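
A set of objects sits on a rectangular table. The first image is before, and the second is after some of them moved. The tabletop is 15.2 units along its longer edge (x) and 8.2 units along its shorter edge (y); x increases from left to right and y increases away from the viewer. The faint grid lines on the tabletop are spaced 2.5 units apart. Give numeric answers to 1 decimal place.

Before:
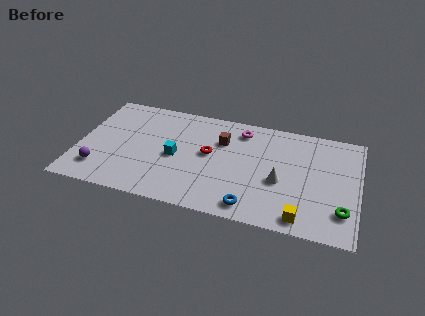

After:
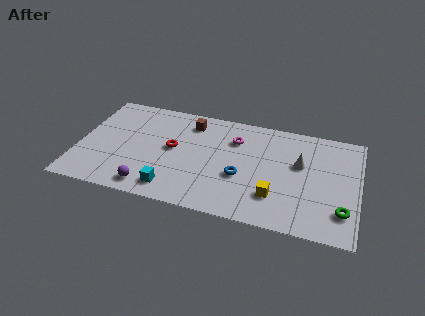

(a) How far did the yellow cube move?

1.9

The yellow cube was near (12.3, 1.0) before and (10.8, 2.2) after, so it travelled √(1.5² + 1.2²) ≈ 1.9 units.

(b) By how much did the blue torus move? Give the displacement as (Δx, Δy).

(-0.7, 2.1)

The blue torus was at about (9.6, 1.1) and moved to about (8.9, 3.2).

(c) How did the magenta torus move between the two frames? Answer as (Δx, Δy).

(-0.3, -0.8)

From the two frames, the magenta torus sits at roughly (8.7, 6.8) before and (8.4, 6.0) after.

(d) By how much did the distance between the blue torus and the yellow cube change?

-0.6

The distance was about 2.7 in the first image and 2.1 in the second, so they moved 0.6 units closer together.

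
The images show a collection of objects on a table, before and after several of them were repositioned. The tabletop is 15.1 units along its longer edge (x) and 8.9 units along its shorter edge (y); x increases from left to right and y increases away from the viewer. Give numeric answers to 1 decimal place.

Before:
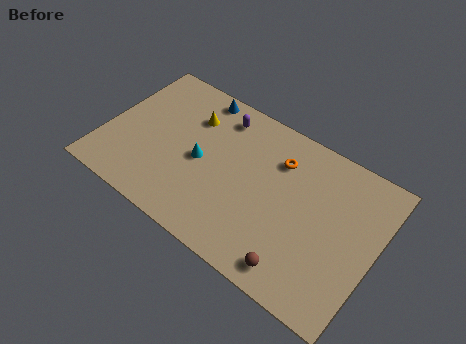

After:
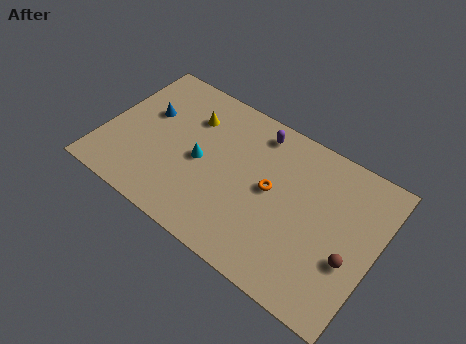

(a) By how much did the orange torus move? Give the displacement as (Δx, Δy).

(-0.1, -1.9)

The orange torus was at about (9.4, 6.6) and moved to about (9.3, 4.7).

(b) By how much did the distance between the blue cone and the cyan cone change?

-0.4

They were about 3.9 units apart before and 3.5 after — 0.4 units closer together.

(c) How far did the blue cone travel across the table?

3.5

The blue cone moved from about (4.5, 8.0) to (2.1, 5.5), a distance of √(2.4² + 2.5²) ≈ 3.5.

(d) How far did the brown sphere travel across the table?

3.3

The brown sphere was near (11.4, 1.2) before and (13.9, 3.3) after, so it travelled √(2.5² + 2.1²) ≈ 3.3 units.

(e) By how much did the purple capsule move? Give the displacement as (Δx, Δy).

(2.1, 0.2)

From the two frames, the purple capsule sits at roughly (5.9, 7.4) before and (8.0, 7.6) after.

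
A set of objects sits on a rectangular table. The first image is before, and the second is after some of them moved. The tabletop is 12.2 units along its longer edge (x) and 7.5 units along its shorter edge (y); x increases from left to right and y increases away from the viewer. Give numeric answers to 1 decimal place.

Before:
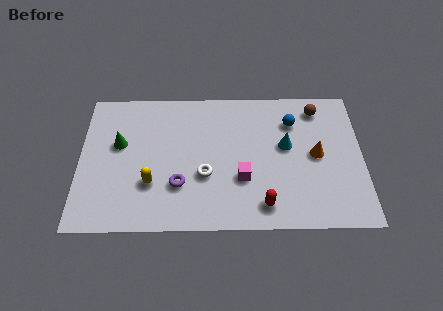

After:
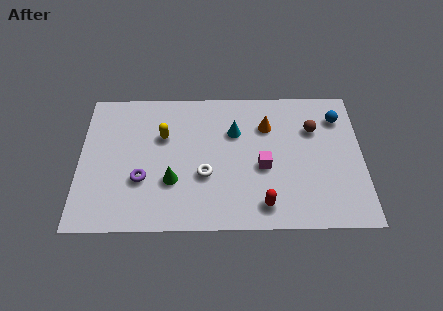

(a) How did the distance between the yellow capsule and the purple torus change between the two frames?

+1.3

The distance was about 1.2 in the first image and 2.5 in the second, so they moved 1.3 units further apart.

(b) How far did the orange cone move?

2.6

The orange cone was near (10.2, 3.8) before and (8.1, 5.4) after, so it travelled √(2.1² + 1.6²) ≈ 2.6 units.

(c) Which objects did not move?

the red capsule and the white torus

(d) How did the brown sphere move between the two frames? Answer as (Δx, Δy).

(-0.2, -1.1)

The brown sphere was at about (10.3, 6.3) and moved to about (10.1, 5.2).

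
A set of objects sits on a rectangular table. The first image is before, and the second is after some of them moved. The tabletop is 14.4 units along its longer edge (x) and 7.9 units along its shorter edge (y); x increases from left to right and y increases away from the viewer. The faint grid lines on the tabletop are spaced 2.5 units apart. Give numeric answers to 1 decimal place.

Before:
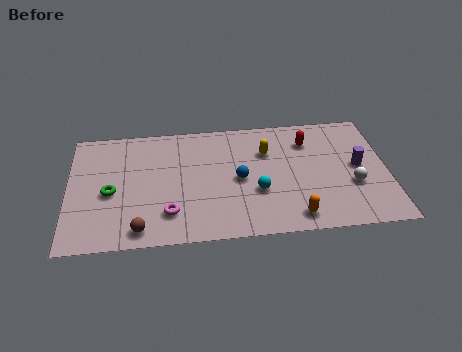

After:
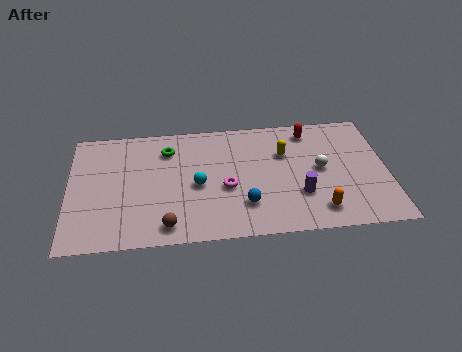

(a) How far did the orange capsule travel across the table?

1.1

The orange capsule was near (10.1, 1.1) before and (11.2, 1.4) after, so it travelled √(1.1² + 0.3²) ≈ 1.1 units.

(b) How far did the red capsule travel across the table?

0.7

From (10.9, 6.0) to (11.0, 6.7), the red capsule covered √(0.1² + 0.7²) ≈ 0.7 units.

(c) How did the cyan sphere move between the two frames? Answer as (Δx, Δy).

(-2.7, 0.7)

The cyan sphere started near (8.5, 2.9) and ended near (5.8, 3.6).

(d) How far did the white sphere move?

1.8

From (12.8, 2.9) to (11.4, 4.1), the white sphere covered √(1.4² + 1.2²) ≈ 1.8 units.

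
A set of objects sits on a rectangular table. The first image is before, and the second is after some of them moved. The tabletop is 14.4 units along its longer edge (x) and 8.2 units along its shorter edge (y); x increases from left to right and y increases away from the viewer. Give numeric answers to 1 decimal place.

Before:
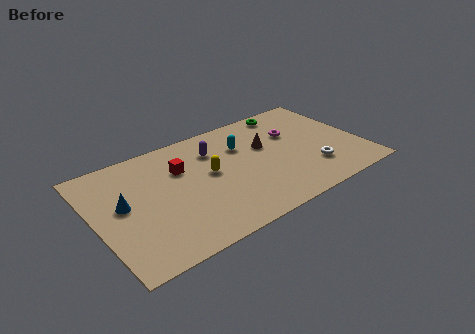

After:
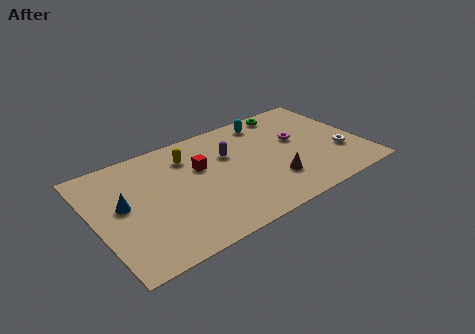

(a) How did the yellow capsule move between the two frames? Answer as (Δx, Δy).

(-0.9, 1.8)

From the two frames, the yellow capsule sits at roughly (6.2, 4.5) before and (5.3, 6.3) after.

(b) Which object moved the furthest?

the brown cone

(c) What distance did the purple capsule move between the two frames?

1.0

From (6.7, 6.1) to (7.4, 5.4), the purple capsule covered √(0.7² + 0.7²) ≈ 1.0 units.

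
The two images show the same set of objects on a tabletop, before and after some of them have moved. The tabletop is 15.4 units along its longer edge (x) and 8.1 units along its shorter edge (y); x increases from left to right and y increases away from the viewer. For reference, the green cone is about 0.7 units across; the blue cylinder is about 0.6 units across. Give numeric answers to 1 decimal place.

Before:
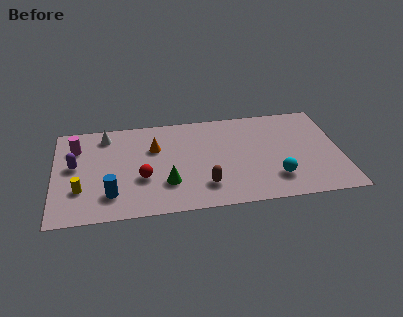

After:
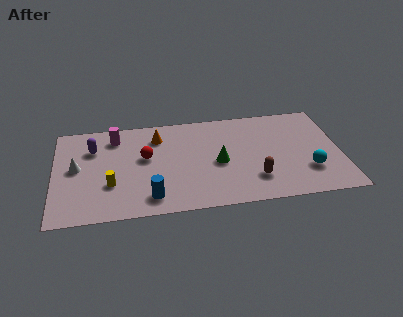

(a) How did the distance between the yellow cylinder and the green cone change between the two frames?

+1.3

The distance was about 4.6 in the first image and 5.9 in the second, so they moved 1.3 units further apart.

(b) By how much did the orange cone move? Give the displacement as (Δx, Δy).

(0.2, 0.9)

The orange cone was at about (5.4, 5.4) and moved to about (5.6, 6.3).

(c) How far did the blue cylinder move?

2.2

The blue cylinder was near (3.0, 1.9) before and (5.1, 1.4) after, so it travelled √(2.1² + 0.5²) ≈ 2.2 units.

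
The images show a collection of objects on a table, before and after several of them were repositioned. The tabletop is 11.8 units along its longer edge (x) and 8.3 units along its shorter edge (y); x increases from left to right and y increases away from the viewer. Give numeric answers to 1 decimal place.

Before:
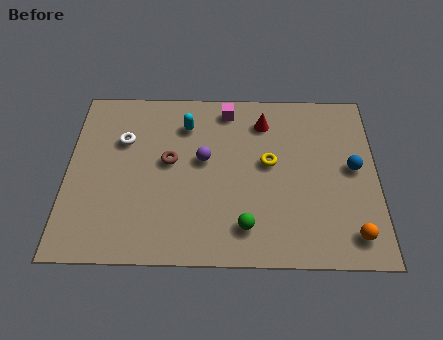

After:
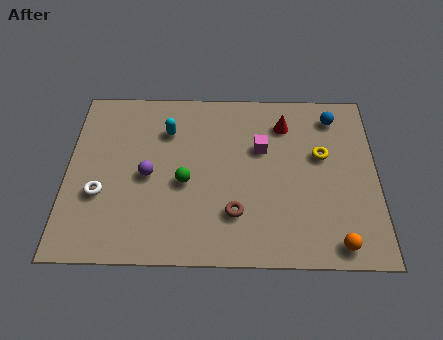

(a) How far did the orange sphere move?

0.7

The orange sphere was near (10.8, 1.3) before and (10.2, 0.9) after, so it travelled √(0.6² + 0.4²) ≈ 0.7 units.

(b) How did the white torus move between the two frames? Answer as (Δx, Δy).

(-0.8, -2.6)

From the two frames, the white torus sits at roughly (2.1, 5.6) before and (1.3, 3.0) after.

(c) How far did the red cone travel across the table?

0.8

The red cone moved from about (7.5, 6.6) to (8.3, 6.5), a distance of √(0.8² + 0.1²) ≈ 0.8.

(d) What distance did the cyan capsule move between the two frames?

0.8

The cyan capsule moved from about (4.5, 6.4) to (3.8, 6.1), a distance of √(0.7² + 0.3²) ≈ 0.8.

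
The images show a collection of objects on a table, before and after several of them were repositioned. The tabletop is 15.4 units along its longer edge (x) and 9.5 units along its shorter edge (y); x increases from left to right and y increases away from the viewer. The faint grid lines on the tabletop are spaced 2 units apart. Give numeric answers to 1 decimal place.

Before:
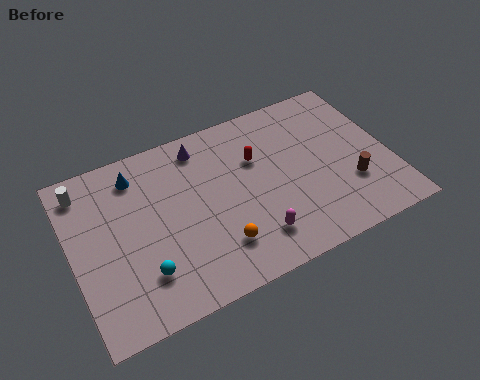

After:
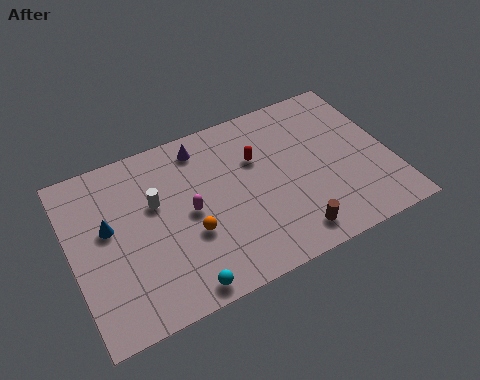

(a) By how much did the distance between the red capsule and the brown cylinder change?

-0.3

The distance was about 5.3 in the first image and 5.0 in the second, so they moved 0.3 units closer together.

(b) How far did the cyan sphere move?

2.2

From (3.1, 2.4) to (4.7, 0.9), the cyan sphere covered √(1.6² + 1.5²) ≈ 2.2 units.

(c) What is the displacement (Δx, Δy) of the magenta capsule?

(-2.8, 2.7)

From the two frames, the magenta capsule sits at roughly (8.4, 2.0) before and (5.6, 4.7) after.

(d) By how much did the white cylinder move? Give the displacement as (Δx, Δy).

(3.2, -2.1)

From the two frames, the white cylinder sits at roughly (0.9, 8.0) before and (4.1, 5.9) after.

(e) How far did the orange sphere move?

1.7

The orange sphere moved from about (6.7, 2.3) to (5.5, 3.5), a distance of √(1.2² + 1.2²) ≈ 1.7.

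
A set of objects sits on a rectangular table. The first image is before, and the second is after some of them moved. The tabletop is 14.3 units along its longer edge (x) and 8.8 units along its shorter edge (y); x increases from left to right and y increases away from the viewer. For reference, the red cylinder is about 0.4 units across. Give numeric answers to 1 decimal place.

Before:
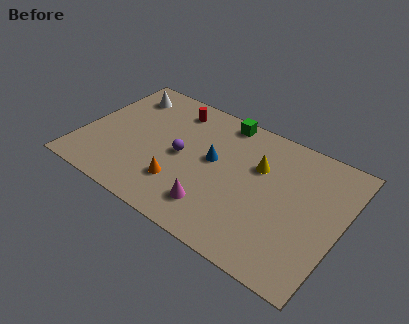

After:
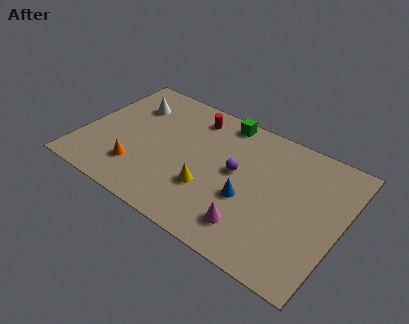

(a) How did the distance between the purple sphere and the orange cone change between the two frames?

+3.8

They were about 1.9 units apart before and 5.7 after — 3.8 units further apart.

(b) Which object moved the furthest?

the yellow cone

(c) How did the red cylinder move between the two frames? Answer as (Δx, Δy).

(1.1, 0.0)

The red cylinder started near (4.5, 7.3) and ended near (5.6, 7.3).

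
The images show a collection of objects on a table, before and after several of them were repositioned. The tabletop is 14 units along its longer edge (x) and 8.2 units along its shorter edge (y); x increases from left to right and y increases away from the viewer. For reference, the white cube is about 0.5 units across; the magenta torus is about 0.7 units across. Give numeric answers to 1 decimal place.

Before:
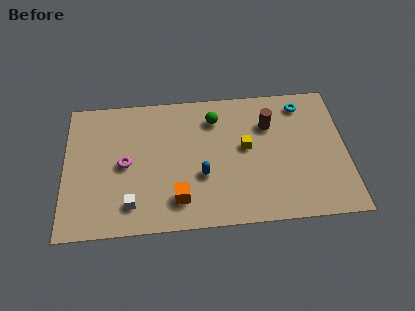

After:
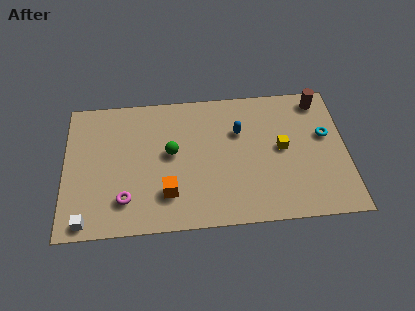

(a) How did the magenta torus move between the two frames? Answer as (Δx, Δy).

(0.0, -2.1)

From the two frames, the magenta torus sits at roughly (3.0, 4.0) before and (3.0, 1.9) after.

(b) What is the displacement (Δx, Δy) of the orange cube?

(-0.5, 0.4)

The orange cube started near (5.6, 1.7) and ended near (5.1, 2.1).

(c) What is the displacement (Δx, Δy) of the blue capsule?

(1.9, 2.5)

The blue capsule started near (6.8, 3.0) and ended near (8.7, 5.5).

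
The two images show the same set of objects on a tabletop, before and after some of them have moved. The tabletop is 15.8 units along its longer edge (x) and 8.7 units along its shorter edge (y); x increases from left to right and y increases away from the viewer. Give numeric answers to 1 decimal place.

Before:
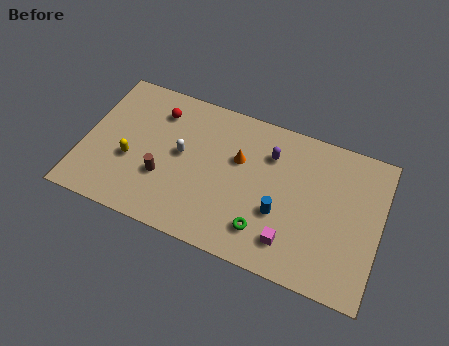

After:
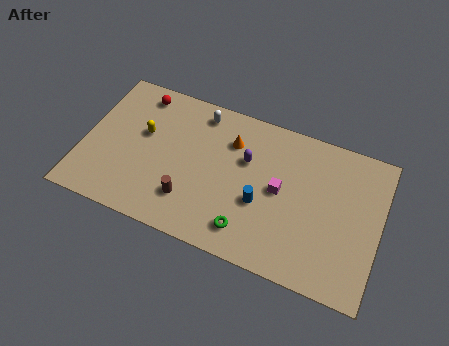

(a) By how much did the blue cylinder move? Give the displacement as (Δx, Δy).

(-1.0, 0.2)

The blue cylinder was at about (10.6, 3.2) and moved to about (9.6, 3.4).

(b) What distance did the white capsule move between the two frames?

2.9

From (5.2, 4.7) to (5.9, 7.5), the white capsule covered √(0.7² + 2.8²) ≈ 2.9 units.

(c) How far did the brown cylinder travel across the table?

1.7

The brown cylinder moved from about (4.4, 3.0) to (5.9, 2.2), a distance of √(1.5² + 0.8²) ≈ 1.7.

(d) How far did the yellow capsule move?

1.9

The yellow capsule moved from about (2.6, 3.4) to (3.1, 5.2), a distance of √(0.5² + 1.8²) ≈ 1.9.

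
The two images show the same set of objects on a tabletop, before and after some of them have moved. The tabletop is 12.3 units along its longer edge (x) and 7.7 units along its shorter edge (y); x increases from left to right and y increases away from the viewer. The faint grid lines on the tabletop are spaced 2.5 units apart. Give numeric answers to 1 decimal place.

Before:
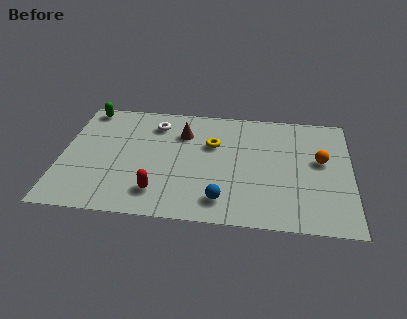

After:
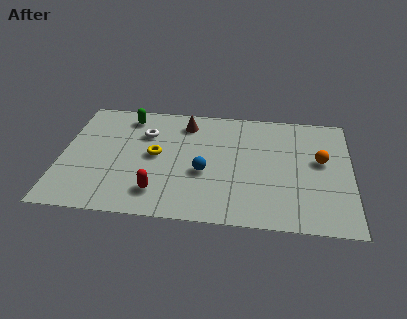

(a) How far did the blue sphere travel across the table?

1.9

The blue sphere moved from about (6.9, 1.4) to (6.1, 3.1), a distance of √(0.8² + 1.7²) ≈ 1.9.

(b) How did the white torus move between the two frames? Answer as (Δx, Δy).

(-0.4, -0.7)

The white torus started near (3.9, 6.1) and ended near (3.5, 5.4).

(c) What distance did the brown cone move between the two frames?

0.7

The brown cone moved from about (5.1, 5.6) to (5.2, 6.3), a distance of √(0.1² + 0.7²) ≈ 0.7.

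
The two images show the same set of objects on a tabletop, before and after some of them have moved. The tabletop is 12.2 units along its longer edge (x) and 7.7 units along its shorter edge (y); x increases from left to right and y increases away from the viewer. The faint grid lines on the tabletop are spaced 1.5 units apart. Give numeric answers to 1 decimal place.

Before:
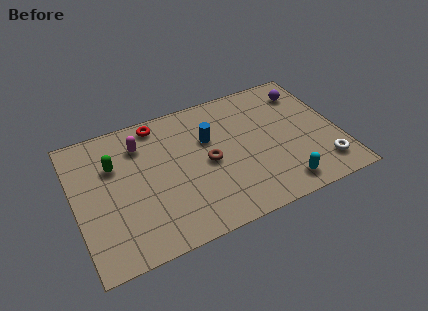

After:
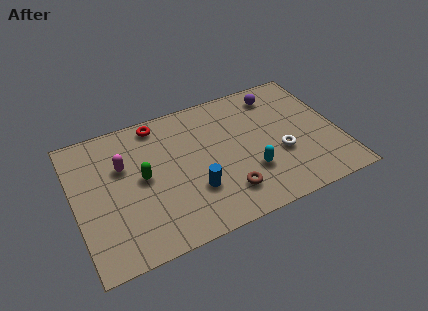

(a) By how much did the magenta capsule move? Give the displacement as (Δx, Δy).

(-0.9, -0.9)

From the two frames, the magenta capsule sits at roughly (3.2, 5.9) before and (2.3, 5.0) after.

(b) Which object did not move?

the red torus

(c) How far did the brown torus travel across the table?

2.1

From (6.1, 3.7) to (6.7, 1.7), the brown torus covered √(0.6² + 2.0²) ≈ 2.1 units.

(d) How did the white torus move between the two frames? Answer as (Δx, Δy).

(-1.8, 1.4)

The white torus started near (11.2, 1.5) and ended near (9.4, 2.9).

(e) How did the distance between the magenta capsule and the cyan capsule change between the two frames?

-1.5

Before: roughly 7.7 units apart; after: 6.2. That's 1.5 units closer together.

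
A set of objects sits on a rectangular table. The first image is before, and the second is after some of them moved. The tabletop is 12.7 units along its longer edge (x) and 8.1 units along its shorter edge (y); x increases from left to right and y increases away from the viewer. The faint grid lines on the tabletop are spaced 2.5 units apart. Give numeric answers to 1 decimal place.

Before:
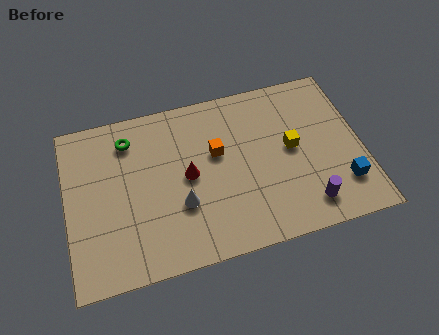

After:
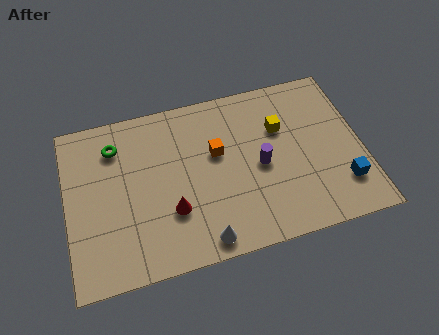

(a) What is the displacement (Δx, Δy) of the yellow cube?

(-0.4, 1.1)

From the two frames, the yellow cube sits at roughly (9.7, 4.3) before and (9.3, 5.4) after.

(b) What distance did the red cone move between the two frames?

1.7

The red cone moved from about (5.2, 4.1) to (4.4, 2.6), a distance of √(0.8² + 1.5²) ≈ 1.7.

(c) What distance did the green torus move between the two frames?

0.6

The green torus moved from about (2.8, 6.5) to (2.2, 6.3), a distance of √(0.6² + 0.2²) ≈ 0.6.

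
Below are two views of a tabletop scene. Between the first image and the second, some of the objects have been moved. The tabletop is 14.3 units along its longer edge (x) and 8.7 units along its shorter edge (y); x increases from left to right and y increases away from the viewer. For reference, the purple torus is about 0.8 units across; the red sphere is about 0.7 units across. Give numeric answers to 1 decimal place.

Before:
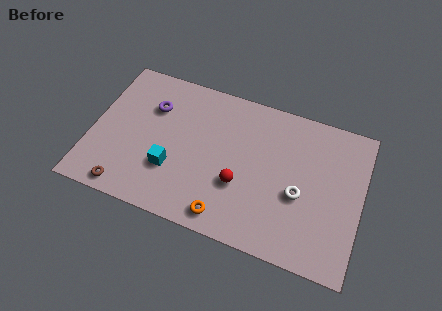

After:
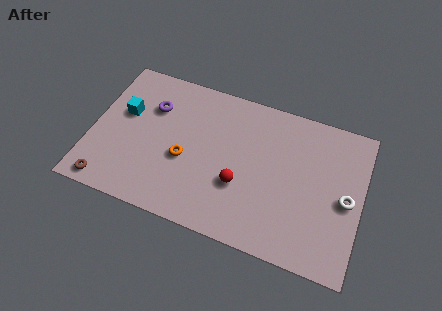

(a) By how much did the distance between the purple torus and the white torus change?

+2.2

Before: roughly 8.5 units apart; after: 10.7. That's 2.2 units further apart.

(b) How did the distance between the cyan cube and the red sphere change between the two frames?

+3.2

They were about 3.6 units apart before and 6.8 after — 3.2 units further apart.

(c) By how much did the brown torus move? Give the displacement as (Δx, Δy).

(-1.0, 0.0)

The brown torus was at about (2.2, 0.9) and moved to about (1.2, 0.9).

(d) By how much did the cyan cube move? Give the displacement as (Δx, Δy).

(-2.8, 2.5)

The cyan cube started near (4.4, 2.8) and ended near (1.6, 5.3).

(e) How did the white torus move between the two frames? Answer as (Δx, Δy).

(2.4, 0.5)

The white torus was at about (11.1, 3.6) and moved to about (13.5, 4.1).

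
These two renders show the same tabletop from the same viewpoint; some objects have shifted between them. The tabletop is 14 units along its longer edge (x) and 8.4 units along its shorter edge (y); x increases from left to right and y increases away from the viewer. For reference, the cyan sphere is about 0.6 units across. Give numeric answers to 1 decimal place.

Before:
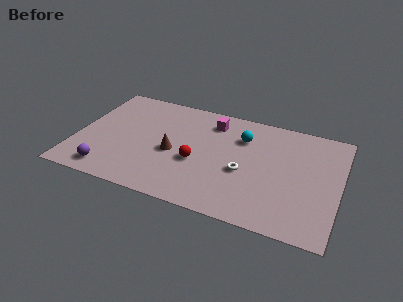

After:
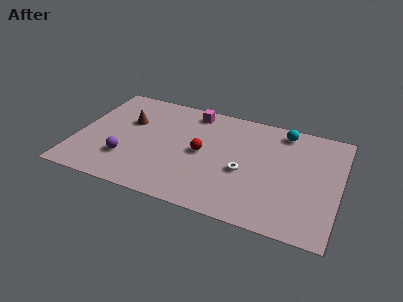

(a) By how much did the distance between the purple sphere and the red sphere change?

-0.7

They were about 5.0 units apart before and 4.3 after — 0.7 units closer together.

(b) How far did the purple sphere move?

1.4

The purple sphere was near (2.0, 1.2) before and (2.8, 2.4) after, so it travelled √(0.8² + 1.2²) ≈ 1.4 units.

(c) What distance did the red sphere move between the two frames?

0.8

The red sphere was near (6.5, 3.4) before and (6.7, 4.2) after, so it travelled √(0.2² + 0.8²) ≈ 0.8 units.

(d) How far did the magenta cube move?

1.2

The magenta cube moved from about (7.0, 6.8) to (5.9, 7.3), a distance of √(1.1² + 0.5²) ≈ 1.2.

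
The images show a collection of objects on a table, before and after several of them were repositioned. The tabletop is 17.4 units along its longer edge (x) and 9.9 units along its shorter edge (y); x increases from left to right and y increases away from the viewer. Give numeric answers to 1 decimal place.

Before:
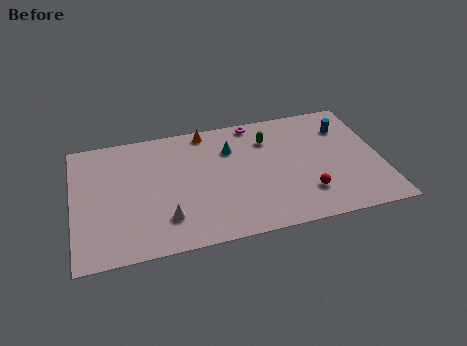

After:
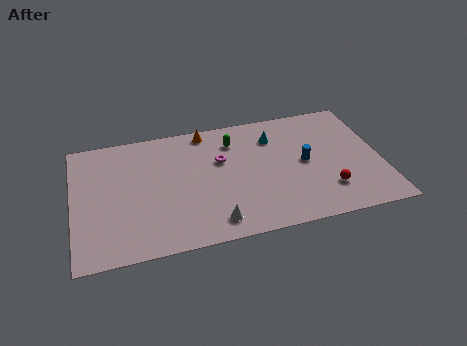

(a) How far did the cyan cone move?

2.5

The cyan cone was near (9.0, 7.1) before and (11.5, 7.5) after, so it travelled √(2.5² + 0.4²) ≈ 2.5 units.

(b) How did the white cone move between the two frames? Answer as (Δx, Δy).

(2.6, -0.9)

The white cone was at about (5.1, 2.4) and moved to about (7.7, 1.5).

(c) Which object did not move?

the orange cone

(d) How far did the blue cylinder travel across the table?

3.5

The blue cylinder moved from about (15.6, 7.4) to (13.1, 5.0), a distance of √(2.5² + 2.4²) ≈ 3.5.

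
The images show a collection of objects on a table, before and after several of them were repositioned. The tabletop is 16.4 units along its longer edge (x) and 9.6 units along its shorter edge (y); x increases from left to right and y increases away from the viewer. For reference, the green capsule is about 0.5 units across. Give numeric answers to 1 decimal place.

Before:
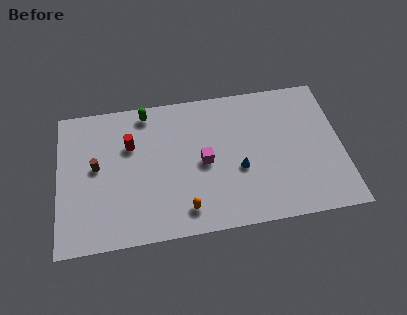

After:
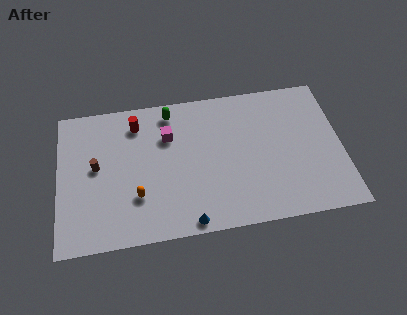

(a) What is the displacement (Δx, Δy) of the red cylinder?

(0.4, 1.4)

From the two frames, the red cylinder sits at roughly (4.2, 6.4) before and (4.6, 7.8) after.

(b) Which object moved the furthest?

the blue cone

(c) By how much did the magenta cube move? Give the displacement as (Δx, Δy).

(-2.0, 2.1)

The magenta cube started near (8.4, 4.6) and ended near (6.4, 6.7).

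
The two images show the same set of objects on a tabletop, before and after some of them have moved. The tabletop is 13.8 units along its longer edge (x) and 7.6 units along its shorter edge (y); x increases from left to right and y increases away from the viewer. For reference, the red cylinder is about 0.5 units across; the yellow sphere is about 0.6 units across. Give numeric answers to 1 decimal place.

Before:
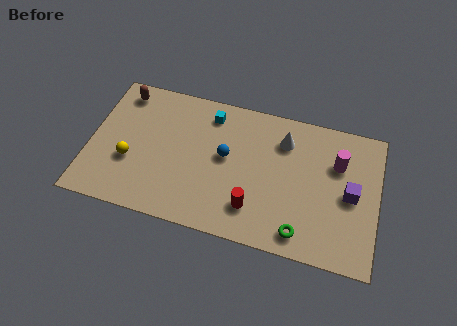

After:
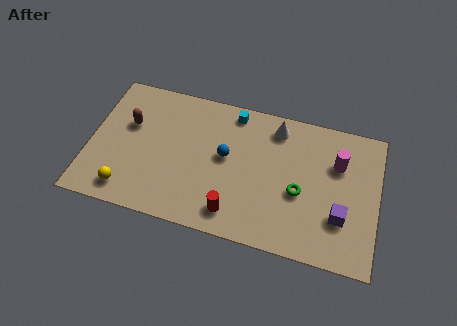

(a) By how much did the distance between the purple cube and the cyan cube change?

-0.5

The distance was about 7.4 in the first image and 6.9 in the second, so they moved 0.5 units closer together.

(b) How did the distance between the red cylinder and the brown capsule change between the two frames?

-1.8

They were about 8.2 units apart before and 6.4 after — 1.8 units closer together.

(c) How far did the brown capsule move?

1.8

From (1.3, 6.5) to (1.8, 4.8), the brown capsule covered √(0.5² + 1.7²) ≈ 1.8 units.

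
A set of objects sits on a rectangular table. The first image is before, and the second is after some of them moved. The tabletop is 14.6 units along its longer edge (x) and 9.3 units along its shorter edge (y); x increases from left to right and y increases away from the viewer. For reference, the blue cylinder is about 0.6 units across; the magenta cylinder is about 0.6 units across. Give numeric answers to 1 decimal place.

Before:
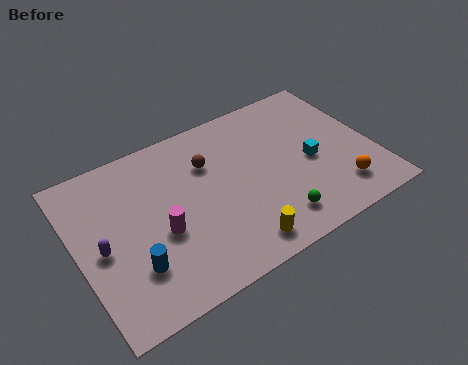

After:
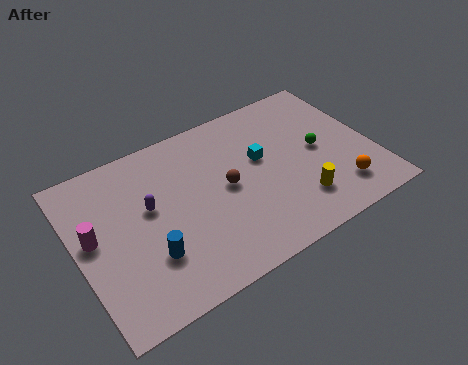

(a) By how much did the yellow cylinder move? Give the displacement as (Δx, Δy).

(3.2, 0.9)

The yellow cylinder was at about (7.3, 1.3) and moved to about (10.5, 2.2).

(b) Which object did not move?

the orange sphere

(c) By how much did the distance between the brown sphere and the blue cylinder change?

-1.3

The distance was about 5.8 in the first image and 4.5 in the second, so they moved 1.3 units closer together.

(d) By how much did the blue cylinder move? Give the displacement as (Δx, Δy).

(0.8, 0.2)

The blue cylinder started near (2.4, 2.6) and ended near (3.2, 2.8).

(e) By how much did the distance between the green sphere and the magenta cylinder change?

+5.5

They were about 5.7 units apart before and 11.2 after — 5.5 units further apart.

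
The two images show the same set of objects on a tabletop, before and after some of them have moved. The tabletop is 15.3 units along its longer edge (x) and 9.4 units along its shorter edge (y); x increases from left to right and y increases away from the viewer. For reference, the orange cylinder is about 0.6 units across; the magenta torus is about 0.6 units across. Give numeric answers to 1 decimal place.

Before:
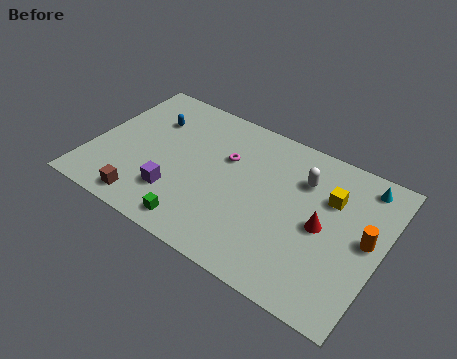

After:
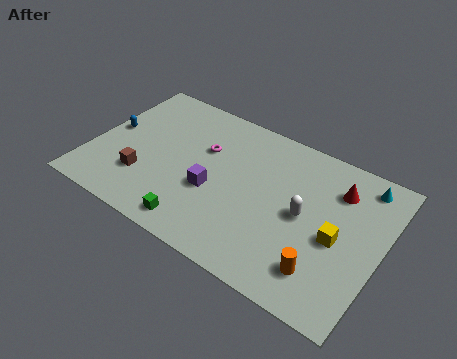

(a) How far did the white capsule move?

2.1

The white capsule moved from about (10.9, 6.8) to (11.3, 4.7), a distance of √(0.4² + 2.1²) ≈ 2.1.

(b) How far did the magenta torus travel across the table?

1.2

The magenta torus was near (6.9, 6.1) before and (5.7, 6.1) after, so it travelled √(1.2² + 0.0²) ≈ 1.2 units.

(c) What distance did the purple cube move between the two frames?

2.2

The purple cube was near (4.8, 2.5) before and (6.6, 3.7) after, so it travelled √(1.8² + 1.2²) ≈ 2.2 units.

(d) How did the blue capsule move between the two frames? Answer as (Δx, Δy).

(-1.9, -1.7)

The blue capsule was at about (2.7, 6.7) and moved to about (0.8, 5.0).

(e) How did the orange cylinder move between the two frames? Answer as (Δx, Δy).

(-1.8, -2.9)

The orange cylinder started near (14.5, 4.9) and ended near (12.7, 2.0).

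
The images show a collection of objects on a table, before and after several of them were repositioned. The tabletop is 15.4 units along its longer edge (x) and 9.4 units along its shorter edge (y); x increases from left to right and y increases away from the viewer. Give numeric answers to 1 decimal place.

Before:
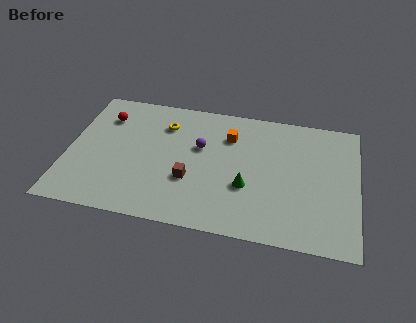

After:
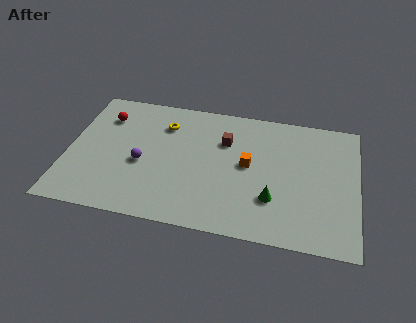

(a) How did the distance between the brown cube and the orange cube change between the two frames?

-2.1

They were about 4.1 units apart before and 2.0 after — 2.1 units closer together.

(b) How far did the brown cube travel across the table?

3.6

The brown cube moved from about (6.6, 3.3) to (8.3, 6.5), a distance of √(1.7² + 3.2²) ≈ 3.6.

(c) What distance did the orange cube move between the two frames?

2.2

The orange cube moved from about (8.5, 6.9) to (9.6, 5.0), a distance of √(1.1² + 1.9²) ≈ 2.2.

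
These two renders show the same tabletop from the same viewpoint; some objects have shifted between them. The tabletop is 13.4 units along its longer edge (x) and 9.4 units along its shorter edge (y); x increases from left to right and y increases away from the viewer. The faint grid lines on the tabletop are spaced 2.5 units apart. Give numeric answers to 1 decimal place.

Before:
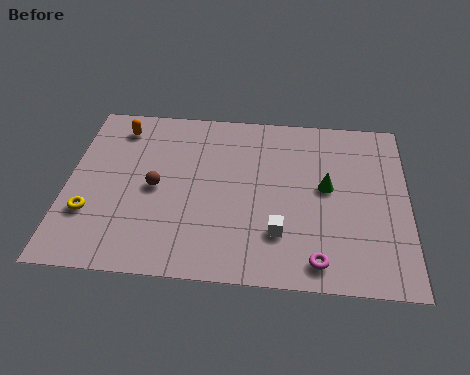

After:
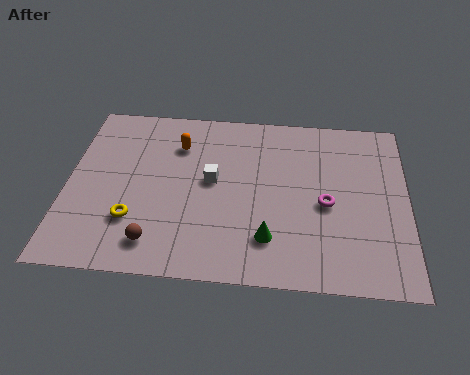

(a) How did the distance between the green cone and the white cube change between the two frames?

+0.5

The distance was about 3.2 in the first image and 3.7 in the second, so they moved 0.5 units further apart.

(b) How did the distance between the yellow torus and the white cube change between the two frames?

-3.6

Before: roughly 7.4 units apart; after: 3.8. That's 3.6 units closer together.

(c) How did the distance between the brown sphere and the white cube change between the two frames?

-1.2

The distance was about 5.3 in the first image and 4.1 in the second, so they moved 1.2 units closer together.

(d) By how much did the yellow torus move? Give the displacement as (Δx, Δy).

(1.7, -0.2)

From the two frames, the yellow torus sits at roughly (1.0, 2.9) before and (2.7, 2.7) after.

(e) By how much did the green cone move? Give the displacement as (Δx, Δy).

(-2.2, -2.9)

The green cone started near (10.2, 5.1) and ended near (8.0, 2.2).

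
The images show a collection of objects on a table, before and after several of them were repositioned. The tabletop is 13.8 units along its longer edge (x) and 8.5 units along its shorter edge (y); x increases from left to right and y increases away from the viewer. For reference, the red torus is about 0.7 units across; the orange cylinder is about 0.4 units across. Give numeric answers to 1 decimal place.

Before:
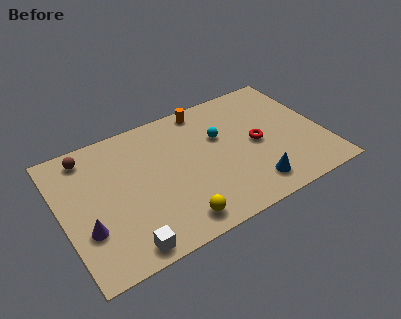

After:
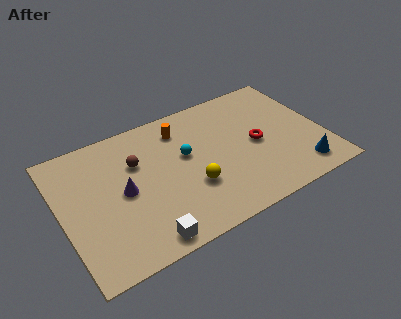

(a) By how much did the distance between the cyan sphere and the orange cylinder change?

-0.5

They were about 2.3 units apart before and 1.8 after — 0.5 units closer together.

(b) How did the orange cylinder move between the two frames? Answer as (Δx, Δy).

(-1.4, -0.8)

The orange cylinder started near (8.0, 7.6) and ended near (6.6, 6.8).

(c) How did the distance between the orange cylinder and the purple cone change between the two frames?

-4.1

Before: roughly 8.4 units apart; after: 4.3. That's 4.1 units closer together.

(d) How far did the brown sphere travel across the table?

2.9

The brown sphere moved from about (1.7, 7.3) to (4.1, 5.7), a distance of √(2.4² + 1.6²) ≈ 2.9.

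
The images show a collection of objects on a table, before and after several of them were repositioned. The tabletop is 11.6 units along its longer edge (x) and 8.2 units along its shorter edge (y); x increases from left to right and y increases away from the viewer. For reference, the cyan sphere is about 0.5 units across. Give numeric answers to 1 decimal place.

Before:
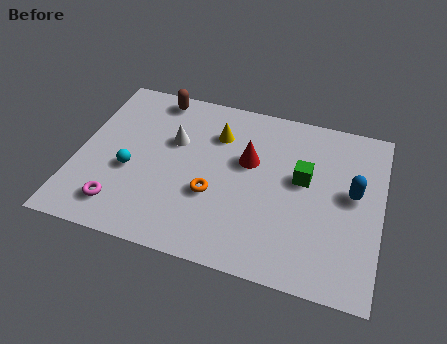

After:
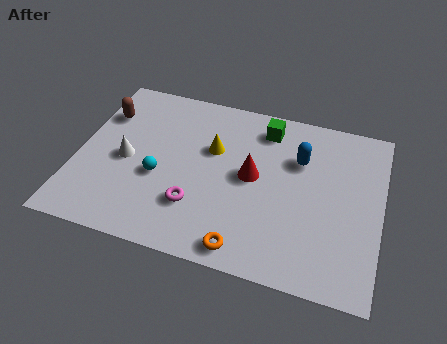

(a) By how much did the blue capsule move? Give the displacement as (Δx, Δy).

(-2.1, 1.1)

The blue capsule was at about (10.5, 4.5) and moved to about (8.4, 5.6).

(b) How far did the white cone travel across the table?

2.2

The white cone moved from about (3.6, 5.2) to (1.9, 3.8), a distance of √(1.7² + 1.4²) ≈ 2.2.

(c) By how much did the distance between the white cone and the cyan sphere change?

-1.0

They were about 2.4 units apart before and 1.4 after — 1.0 units closer together.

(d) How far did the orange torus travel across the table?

2.5

From (5.3, 3.0) to (6.7, 0.9), the orange torus covered √(1.4² + 2.1²) ≈ 2.5 units.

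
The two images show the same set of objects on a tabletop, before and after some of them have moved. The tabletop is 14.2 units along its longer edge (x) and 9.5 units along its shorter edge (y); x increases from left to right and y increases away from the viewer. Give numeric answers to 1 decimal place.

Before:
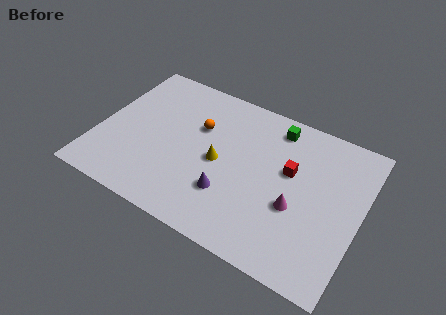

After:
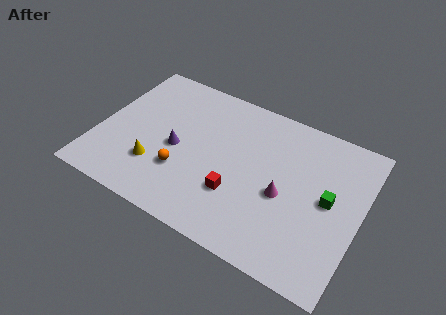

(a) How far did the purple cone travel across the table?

3.4

The purple cone moved from about (7.4, 2.8) to (4.3, 4.3), a distance of √(3.1² + 1.5²) ≈ 3.4.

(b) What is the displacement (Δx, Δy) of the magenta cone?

(-0.7, 0.4)

From the two frames, the magenta cone sits at roughly (10.9, 3.7) before and (10.2, 4.1) after.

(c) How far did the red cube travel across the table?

3.7

From (10.3, 5.7) to (7.8, 3.0), the red cube covered √(2.5² + 2.7²) ≈ 3.7 units.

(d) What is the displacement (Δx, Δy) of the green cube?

(3.3, -3.2)

The green cube was at about (9.2, 8.1) and moved to about (12.5, 4.9).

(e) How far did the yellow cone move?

3.7

The yellow cone was near (6.6, 4.5) before and (3.4, 2.7) after, so it travelled √(3.2² + 1.8²) ≈ 3.7 units.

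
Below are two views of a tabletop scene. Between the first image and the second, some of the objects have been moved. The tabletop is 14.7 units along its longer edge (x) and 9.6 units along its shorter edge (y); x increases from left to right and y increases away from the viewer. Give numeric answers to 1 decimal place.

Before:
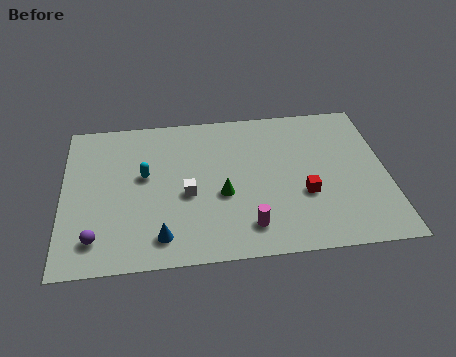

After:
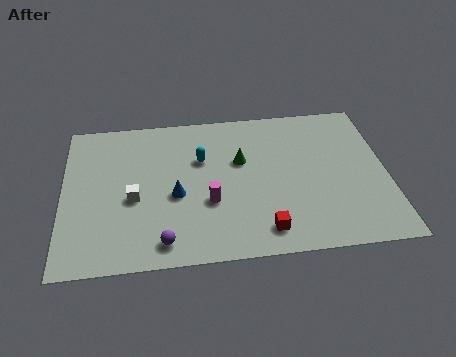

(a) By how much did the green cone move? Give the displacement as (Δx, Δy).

(0.9, 2.1)

From the two frames, the green cone sits at roughly (7.2, 3.9) before and (8.1, 6.0) after.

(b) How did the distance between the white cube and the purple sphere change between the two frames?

-1.6

They were about 4.7 units apart before and 3.1 after — 1.6 units closer together.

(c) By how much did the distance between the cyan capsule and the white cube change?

+1.4

The distance was about 2.4 in the first image and 3.8 in the second, so they moved 1.4 units further apart.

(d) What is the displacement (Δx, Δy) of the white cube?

(-2.4, 0.0)

From the two frames, the white cube sits at roughly (5.6, 4.1) before and (3.2, 4.1) after.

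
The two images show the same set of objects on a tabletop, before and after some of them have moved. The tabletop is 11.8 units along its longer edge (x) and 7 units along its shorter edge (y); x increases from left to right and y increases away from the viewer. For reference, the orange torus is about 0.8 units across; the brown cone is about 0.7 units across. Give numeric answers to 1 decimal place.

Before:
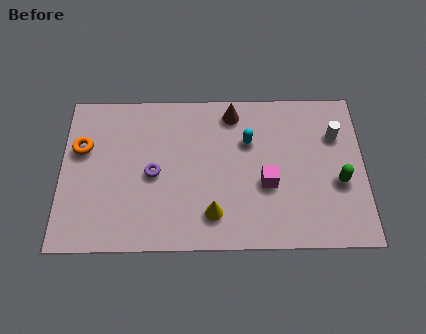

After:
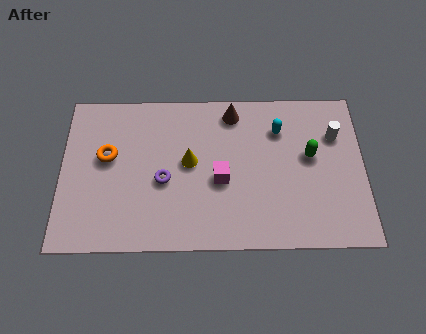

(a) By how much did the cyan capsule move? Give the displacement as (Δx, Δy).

(1.2, 0.5)

From the two frames, the cyan capsule sits at roughly (7.3, 4.7) before and (8.5, 5.2) after.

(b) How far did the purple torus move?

0.5

The purple torus was near (3.6, 3.3) before and (4.0, 3.0) after, so it travelled √(0.4² + 0.3²) ≈ 0.5 units.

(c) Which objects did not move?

the brown cone and the white cylinder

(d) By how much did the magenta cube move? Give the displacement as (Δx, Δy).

(-1.8, 0.2)

The magenta cube was at about (8.0, 2.8) and moved to about (6.2, 3.0).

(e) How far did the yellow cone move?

2.5

From (5.9, 1.5) to (5.0, 3.8), the yellow cone covered √(0.9² + 2.3²) ≈ 2.5 units.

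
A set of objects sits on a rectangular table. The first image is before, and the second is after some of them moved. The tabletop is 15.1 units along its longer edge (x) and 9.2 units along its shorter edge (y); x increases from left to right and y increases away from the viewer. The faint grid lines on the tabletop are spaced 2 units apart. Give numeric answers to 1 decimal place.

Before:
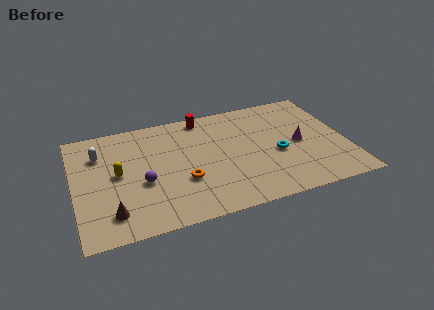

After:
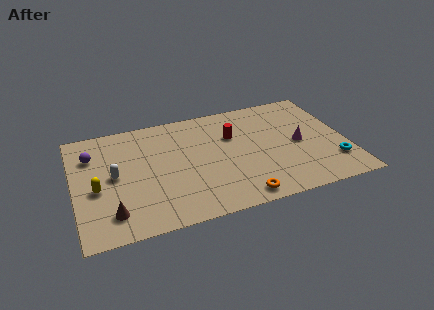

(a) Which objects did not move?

the magenta cone and the brown cone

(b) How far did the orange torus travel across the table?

3.6

The orange torus was near (5.9, 3.2) before and (8.8, 1.0) after, so it travelled √(2.9² + 2.2²) ≈ 3.6 units.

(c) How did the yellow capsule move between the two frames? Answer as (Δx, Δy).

(-1.2, -0.9)

The yellow capsule was at about (2.4, 4.8) and moved to about (1.2, 3.9).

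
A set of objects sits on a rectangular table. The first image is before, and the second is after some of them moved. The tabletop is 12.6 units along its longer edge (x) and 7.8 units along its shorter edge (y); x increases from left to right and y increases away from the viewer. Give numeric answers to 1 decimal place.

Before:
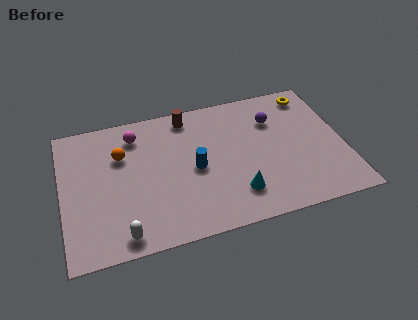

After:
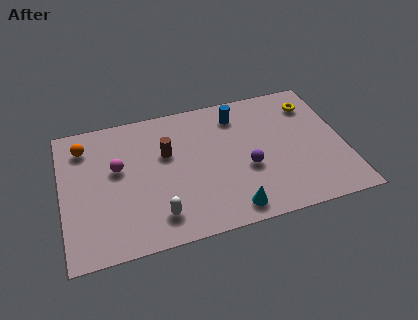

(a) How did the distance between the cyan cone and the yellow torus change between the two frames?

+0.3

They were about 6.2 units apart before and 6.5 after — 0.3 units further apart.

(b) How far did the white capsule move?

1.7

The white capsule moved from about (2.5, 0.9) to (4.1, 1.5), a distance of √(1.6² + 0.6²) ≈ 1.7.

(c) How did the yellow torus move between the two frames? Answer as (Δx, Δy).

(0.0, -0.6)

From the two frames, the yellow torus sits at roughly (11.4, 6.7) before and (11.4, 6.1) after.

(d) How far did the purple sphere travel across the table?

2.9

The purple sphere moved from about (9.6, 5.6) to (8.2, 3.1), a distance of √(1.4² + 2.5²) ≈ 2.9.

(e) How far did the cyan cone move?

0.9

The cyan cone was near (7.6, 1.8) before and (7.3, 1.0) after, so it travelled √(0.3² + 0.8²) ≈ 0.9 units.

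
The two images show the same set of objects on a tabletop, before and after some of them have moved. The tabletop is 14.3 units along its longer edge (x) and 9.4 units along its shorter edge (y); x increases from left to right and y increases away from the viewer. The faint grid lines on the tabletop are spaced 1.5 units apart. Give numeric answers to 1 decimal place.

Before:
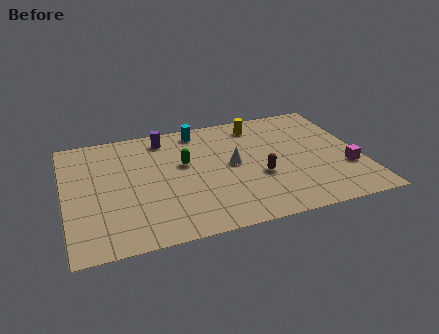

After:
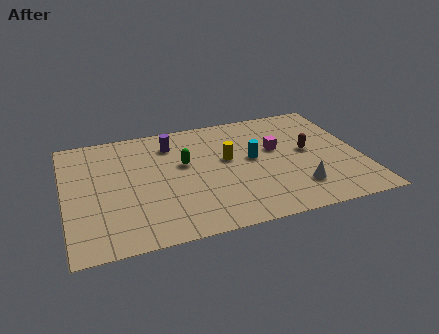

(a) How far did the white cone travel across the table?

4.0

The white cone moved from about (8.1, 4.9) to (11.0, 2.2), a distance of √(2.9² + 2.7²) ≈ 4.0.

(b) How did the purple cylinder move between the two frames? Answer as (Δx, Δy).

(0.3, -0.6)

The purple cylinder was at about (5.0, 8.0) and moved to about (5.3, 7.4).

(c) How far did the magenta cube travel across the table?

4.1

From (13.5, 3.1) to (10.3, 5.6), the magenta cube covered √(3.2² + 2.5²) ≈ 4.1 units.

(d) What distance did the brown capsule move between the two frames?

2.9

From (9.3, 3.6) to (11.8, 5.0), the brown capsule covered √(2.5² + 1.4²) ≈ 2.9 units.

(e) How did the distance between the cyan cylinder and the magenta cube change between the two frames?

-7.2

They were about 8.5 units apart before and 1.3 after — 7.2 units closer together.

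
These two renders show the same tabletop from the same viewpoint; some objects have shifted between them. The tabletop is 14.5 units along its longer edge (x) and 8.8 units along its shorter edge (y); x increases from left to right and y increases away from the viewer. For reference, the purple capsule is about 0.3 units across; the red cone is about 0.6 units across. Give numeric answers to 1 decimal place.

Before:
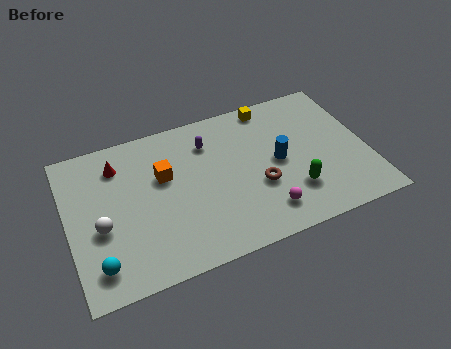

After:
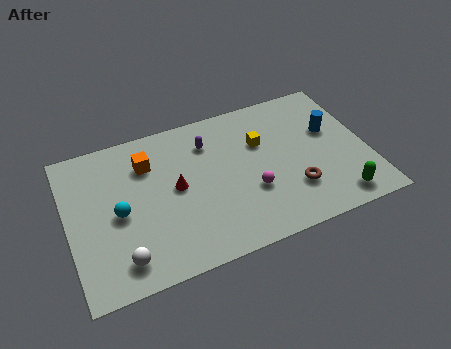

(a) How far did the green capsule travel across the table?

2.3

From (10.7, 2.4) to (12.7, 1.2), the green capsule covered √(2.0² + 1.2²) ≈ 2.3 units.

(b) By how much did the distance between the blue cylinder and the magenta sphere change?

+1.9

Before: roughly 2.9 units apart; after: 4.8. That's 1.9 units further apart.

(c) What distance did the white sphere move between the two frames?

2.2

From (1.5, 3.6) to (2.3, 1.5), the white sphere covered √(0.8² + 2.1²) ≈ 2.2 units.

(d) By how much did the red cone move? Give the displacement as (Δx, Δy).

(2.6, -2.3)

The red cone started near (2.6, 6.9) and ended near (5.2, 4.6).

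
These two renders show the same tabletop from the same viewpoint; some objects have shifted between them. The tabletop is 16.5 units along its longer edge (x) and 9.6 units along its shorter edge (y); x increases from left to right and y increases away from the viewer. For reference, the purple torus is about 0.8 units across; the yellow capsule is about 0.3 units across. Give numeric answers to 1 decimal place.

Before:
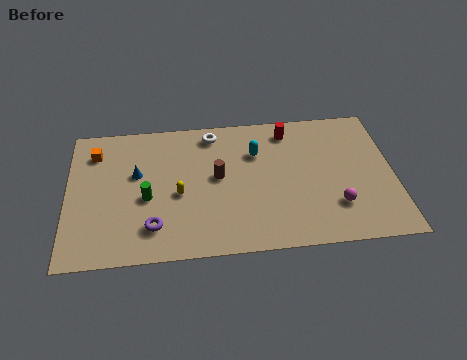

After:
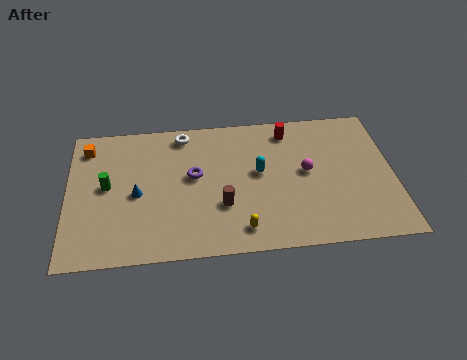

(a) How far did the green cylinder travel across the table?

2.2

From (4.0, 4.1) to (2.0, 5.1), the green cylinder covered √(2.0² + 1.0²) ≈ 2.2 units.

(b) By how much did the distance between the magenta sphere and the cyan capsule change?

-3.3

They were about 5.7 units apart before and 2.4 after — 3.3 units closer together.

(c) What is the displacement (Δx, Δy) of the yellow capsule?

(3.1, -2.7)

From the two frames, the yellow capsule sits at roughly (5.6, 4.2) before and (8.7, 1.5) after.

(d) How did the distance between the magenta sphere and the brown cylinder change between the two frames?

-1.7

The distance was about 6.4 in the first image and 4.7 in the second, so they moved 1.7 units closer together.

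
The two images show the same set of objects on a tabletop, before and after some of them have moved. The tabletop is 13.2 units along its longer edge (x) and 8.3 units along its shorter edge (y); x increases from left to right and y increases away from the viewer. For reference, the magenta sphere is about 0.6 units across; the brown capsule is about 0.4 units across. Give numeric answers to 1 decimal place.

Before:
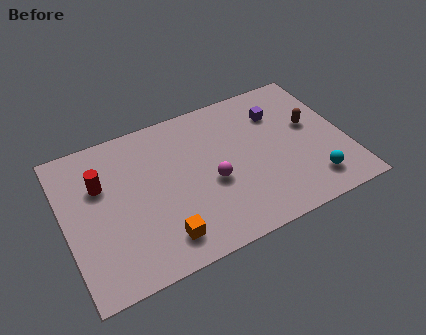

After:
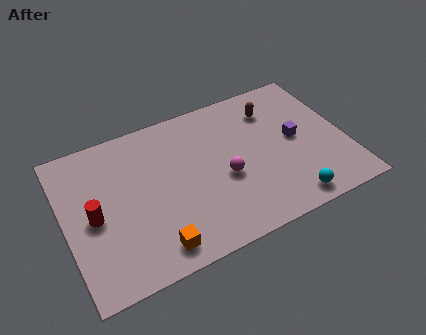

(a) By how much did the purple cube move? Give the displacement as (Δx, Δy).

(0.6, -1.8)

From the two frames, the purple cube sits at roughly (10.3, 6.1) before and (10.9, 4.3) after.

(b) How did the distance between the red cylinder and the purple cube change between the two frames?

+1.1

The distance was about 8.5 in the first image and 9.6 in the second, so they moved 1.1 units further apart.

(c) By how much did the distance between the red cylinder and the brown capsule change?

-0.8

They were about 9.9 units apart before and 9.1 after — 0.8 units closer together.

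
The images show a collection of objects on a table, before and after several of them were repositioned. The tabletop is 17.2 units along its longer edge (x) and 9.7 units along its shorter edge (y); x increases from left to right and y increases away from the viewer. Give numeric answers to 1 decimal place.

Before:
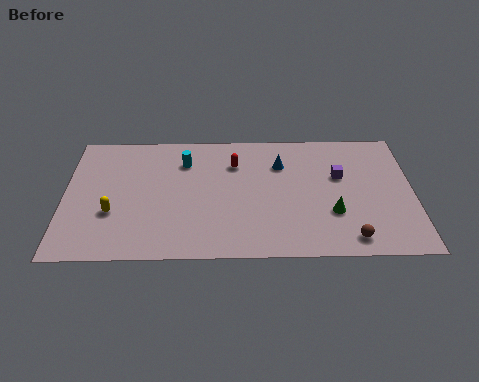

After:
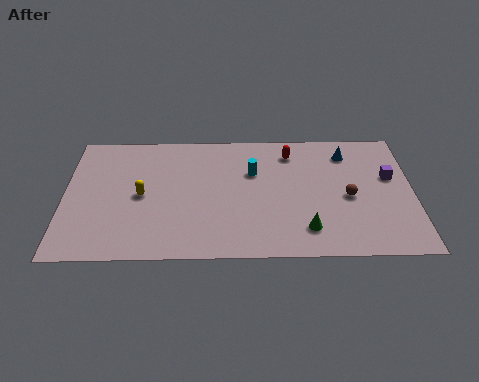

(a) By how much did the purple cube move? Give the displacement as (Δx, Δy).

(2.5, -0.1)

From the two frames, the purple cube sits at roughly (13.6, 6.0) before and (16.1, 5.9) after.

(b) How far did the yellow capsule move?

1.9

From (2.4, 3.4) to (3.8, 4.7), the yellow capsule covered √(1.4² + 1.3²) ≈ 1.9 units.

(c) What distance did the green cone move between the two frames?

1.8

The green cone moved from about (13.2, 3.2) to (11.9, 2.0), a distance of √(1.3² + 1.2²) ≈ 1.8.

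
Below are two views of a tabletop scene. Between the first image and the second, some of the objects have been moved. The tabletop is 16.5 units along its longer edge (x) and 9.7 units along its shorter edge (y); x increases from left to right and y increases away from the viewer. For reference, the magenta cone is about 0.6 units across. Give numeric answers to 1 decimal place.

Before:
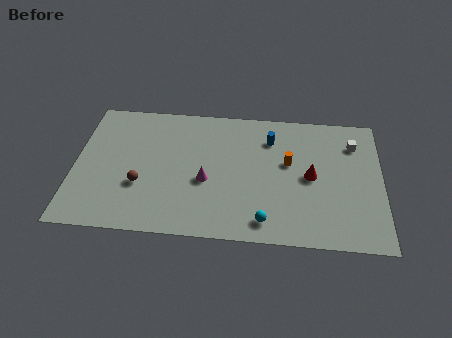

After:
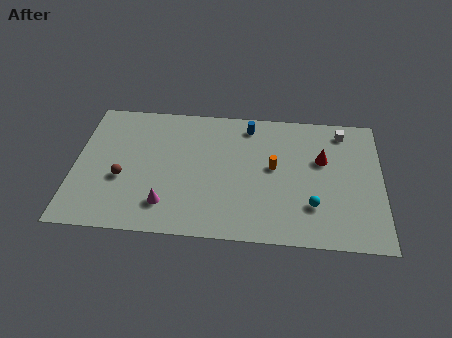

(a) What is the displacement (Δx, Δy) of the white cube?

(-0.6, 0.9)

From the two frames, the white cube sits at roughly (15.0, 7.4) before and (14.4, 8.3) after.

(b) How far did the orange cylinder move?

0.9

The orange cylinder was near (11.5, 5.7) before and (10.7, 5.3) after, so it travelled √(0.8² + 0.4²) ≈ 0.9 units.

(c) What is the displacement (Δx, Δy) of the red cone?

(0.6, 1.3)

The red cone started near (12.7, 4.8) and ended near (13.3, 6.1).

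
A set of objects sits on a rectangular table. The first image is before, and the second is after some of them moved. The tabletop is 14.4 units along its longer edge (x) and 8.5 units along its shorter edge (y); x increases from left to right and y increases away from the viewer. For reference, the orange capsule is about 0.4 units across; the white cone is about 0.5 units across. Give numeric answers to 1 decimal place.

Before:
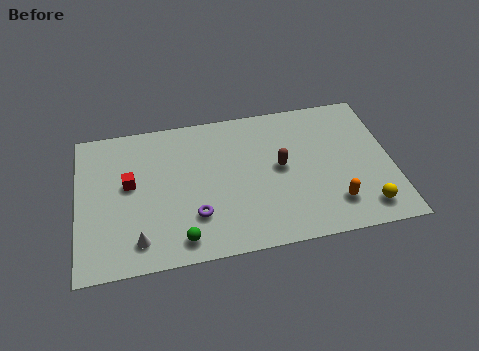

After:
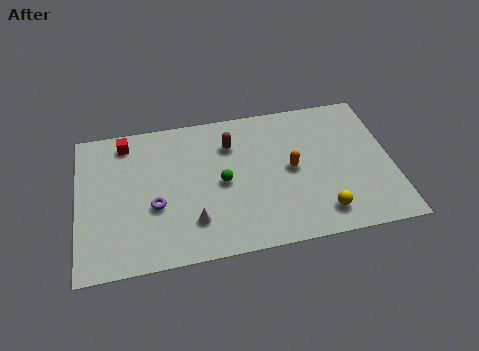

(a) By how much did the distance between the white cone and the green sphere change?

+0.5

The distance was about 1.9 in the first image and 2.4 in the second, so they moved 0.5 units further apart.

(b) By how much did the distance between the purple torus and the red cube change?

+0.4

They were about 3.8 units apart before and 4.2 after — 0.4 units further apart.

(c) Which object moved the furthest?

the green sphere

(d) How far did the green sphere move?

3.5

The green sphere moved from about (4.6, 1.2) to (6.6, 4.1), a distance of √(2.0² + 2.9²) ≈ 3.5.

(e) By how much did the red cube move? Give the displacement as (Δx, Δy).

(-0.1, 2.5)

The red cube was at about (2.4, 4.8) and moved to about (2.3, 7.3).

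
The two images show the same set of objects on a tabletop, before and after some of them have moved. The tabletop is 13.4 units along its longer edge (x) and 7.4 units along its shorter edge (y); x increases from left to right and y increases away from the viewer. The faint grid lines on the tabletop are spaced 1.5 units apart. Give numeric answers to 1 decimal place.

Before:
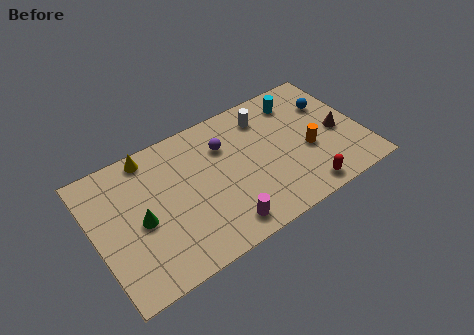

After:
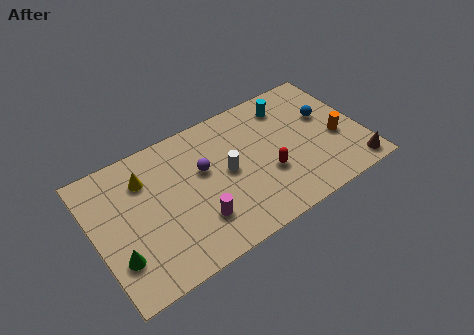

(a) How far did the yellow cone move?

1.2

From (3.1, 6.6) to (2.7, 5.5), the yellow cone covered √(0.4² + 1.1²) ≈ 1.2 units.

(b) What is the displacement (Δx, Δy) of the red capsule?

(-1.5, 1.8)

The red capsule started near (10.0, 0.9) and ended near (8.5, 2.7).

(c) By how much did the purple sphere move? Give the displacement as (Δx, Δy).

(-1.2, -0.8)

The purple sphere was at about (6.7, 5.3) and moved to about (5.5, 4.5).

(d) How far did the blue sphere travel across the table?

0.7

The blue sphere was near (12.1, 5.1) before and (11.8, 4.5) after, so it travelled √(0.3² + 0.6²) ≈ 0.7 units.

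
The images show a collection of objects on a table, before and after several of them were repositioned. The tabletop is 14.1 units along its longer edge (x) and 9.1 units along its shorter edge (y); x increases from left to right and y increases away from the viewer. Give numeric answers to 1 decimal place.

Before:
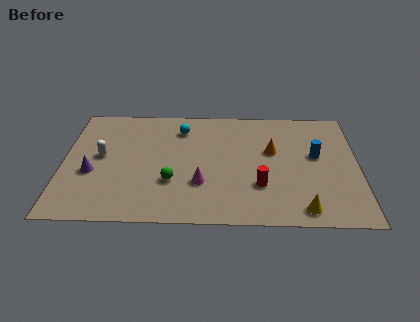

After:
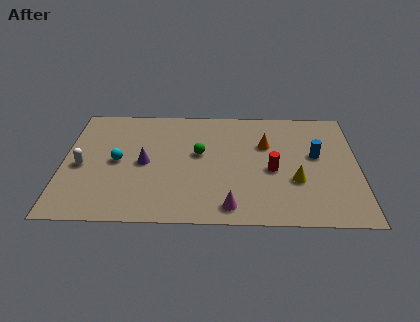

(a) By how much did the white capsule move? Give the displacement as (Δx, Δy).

(-0.9, -0.8)

From the two frames, the white capsule sits at roughly (1.8, 4.9) before and (0.9, 4.1) after.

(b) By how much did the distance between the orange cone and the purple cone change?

-2.8

They were about 8.8 units apart before and 6.0 after — 2.8 units closer together.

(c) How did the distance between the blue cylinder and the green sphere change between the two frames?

-1.6

Before: roughly 7.2 units apart; after: 5.6. That's 1.6 units closer together.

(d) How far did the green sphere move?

2.6

The green sphere was near (5.2, 3.0) before and (6.5, 5.2) after, so it travelled √(1.3² + 2.2²) ≈ 2.6 units.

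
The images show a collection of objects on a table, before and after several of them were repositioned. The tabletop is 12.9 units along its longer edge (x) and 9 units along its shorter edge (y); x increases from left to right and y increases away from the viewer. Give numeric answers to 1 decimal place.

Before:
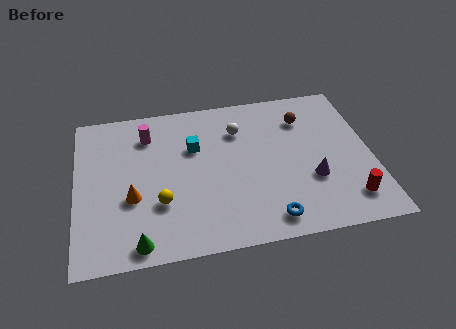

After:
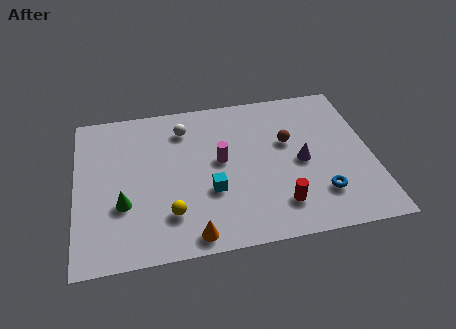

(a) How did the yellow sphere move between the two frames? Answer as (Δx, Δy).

(0.4, -0.7)

From the two frames, the yellow sphere sits at roughly (3.6, 2.9) before and (4.0, 2.2) after.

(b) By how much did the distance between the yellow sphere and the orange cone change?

+0.3

The distance was about 1.3 in the first image and 1.6 in the second, so they moved 0.3 units further apart.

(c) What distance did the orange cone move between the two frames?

3.5

The orange cone was near (2.4, 3.4) before and (4.9, 0.9) after, so it travelled √(2.5² + 2.5²) ≈ 3.5 units.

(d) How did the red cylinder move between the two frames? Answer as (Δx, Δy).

(-3.0, 0.2)

From the two frames, the red cylinder sits at roughly (11.7, 1.7) before and (8.7, 1.9) after.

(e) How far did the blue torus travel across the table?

2.5

From (8.2, 1.2) to (10.5, 2.2), the blue torus covered √(2.3² + 1.0²) ≈ 2.5 units.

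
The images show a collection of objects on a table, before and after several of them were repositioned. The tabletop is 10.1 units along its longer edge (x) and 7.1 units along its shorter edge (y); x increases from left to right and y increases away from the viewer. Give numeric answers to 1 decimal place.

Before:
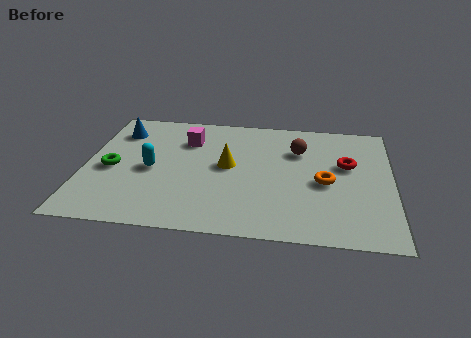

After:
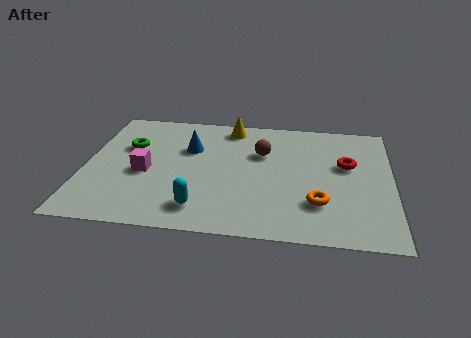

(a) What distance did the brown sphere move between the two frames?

1.2

The brown sphere was near (7.0, 5.0) before and (5.8, 4.7) after, so it travelled √(1.2² + 0.3²) ≈ 1.2 units.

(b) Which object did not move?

the red torus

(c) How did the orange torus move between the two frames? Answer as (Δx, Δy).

(-0.2, -1.2)

The orange torus started near (7.9, 3.2) and ended near (7.7, 2.0).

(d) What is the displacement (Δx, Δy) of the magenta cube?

(-1.3, -2.1)

The magenta cube started near (3.3, 5.2) and ended near (2.0, 3.1).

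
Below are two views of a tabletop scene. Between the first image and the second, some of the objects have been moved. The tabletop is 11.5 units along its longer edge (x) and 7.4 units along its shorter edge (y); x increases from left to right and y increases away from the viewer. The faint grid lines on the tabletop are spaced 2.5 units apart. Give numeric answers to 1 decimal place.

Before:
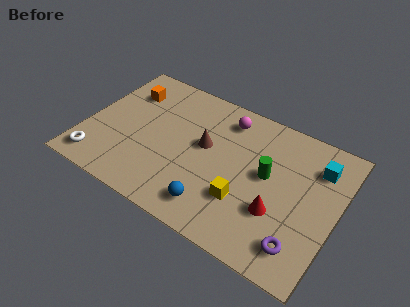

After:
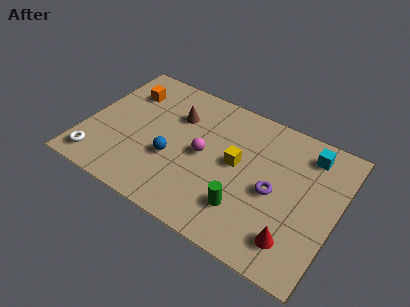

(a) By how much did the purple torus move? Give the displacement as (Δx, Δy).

(-1.5, 2.0)

The purple torus started near (10.2, 1.4) and ended near (8.7, 3.4).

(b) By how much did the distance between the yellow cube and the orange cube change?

-1.2

The distance was about 6.8 in the first image and 5.6 in the second, so they moved 1.2 units closer together.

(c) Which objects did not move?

the white torus and the orange cube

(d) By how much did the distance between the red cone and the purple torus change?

+0.6

They were about 1.6 units apart before and 2.2 after — 0.6 units further apart.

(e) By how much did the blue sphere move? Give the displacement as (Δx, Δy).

(-2.2, 1.5)

The blue sphere started near (6.3, 1.3) and ended near (4.1, 2.8).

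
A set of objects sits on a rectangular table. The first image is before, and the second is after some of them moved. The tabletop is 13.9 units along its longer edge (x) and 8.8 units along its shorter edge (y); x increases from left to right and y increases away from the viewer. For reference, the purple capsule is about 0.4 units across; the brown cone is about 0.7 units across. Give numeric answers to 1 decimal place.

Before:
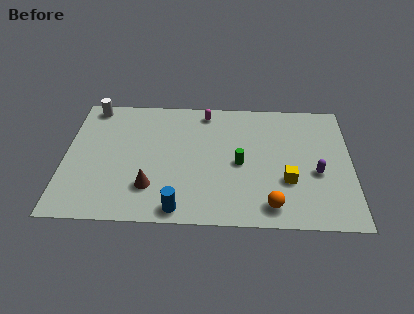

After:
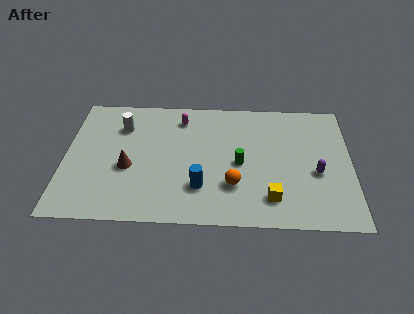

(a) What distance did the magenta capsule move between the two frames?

1.3

The magenta capsule moved from about (6.8, 7.7) to (5.6, 7.2), a distance of √(1.2² + 0.5²) ≈ 1.3.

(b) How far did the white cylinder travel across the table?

2.1

From (1.2, 7.9) to (2.7, 6.5), the white cylinder covered √(1.5² + 1.4²) ≈ 2.1 units.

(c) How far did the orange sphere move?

2.2

The orange sphere was near (10.0, 1.3) before and (8.2, 2.6) after, so it travelled √(1.8² + 1.3²) ≈ 2.2 units.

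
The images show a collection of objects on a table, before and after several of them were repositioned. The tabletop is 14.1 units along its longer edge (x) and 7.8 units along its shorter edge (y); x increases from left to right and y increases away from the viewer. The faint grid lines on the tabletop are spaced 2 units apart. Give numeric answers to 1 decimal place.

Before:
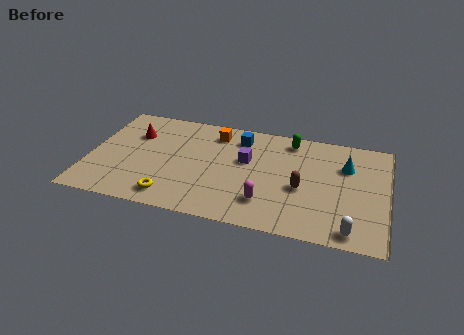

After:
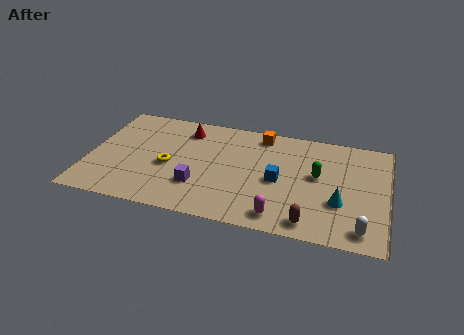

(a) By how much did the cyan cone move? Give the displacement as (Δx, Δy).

(-0.2, -2.7)

From the two frames, the cyan cone sits at roughly (12.1, 5.4) before and (11.9, 2.7) after.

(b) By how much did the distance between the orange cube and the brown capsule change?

+1.1

Before: roughly 5.3 units apart; after: 6.4. That's 1.1 units further apart.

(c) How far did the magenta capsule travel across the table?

1.1

The magenta capsule was near (8.5, 1.9) before and (9.2, 1.1) after, so it travelled √(0.7² + 0.8²) ≈ 1.1 units.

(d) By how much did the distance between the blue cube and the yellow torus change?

-0.7

They were about 5.9 units apart before and 5.2 after — 0.7 units closer together.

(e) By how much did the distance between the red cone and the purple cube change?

-1.3

The distance was about 5.4 in the first image and 4.1 in the second, so they moved 1.3 units closer together.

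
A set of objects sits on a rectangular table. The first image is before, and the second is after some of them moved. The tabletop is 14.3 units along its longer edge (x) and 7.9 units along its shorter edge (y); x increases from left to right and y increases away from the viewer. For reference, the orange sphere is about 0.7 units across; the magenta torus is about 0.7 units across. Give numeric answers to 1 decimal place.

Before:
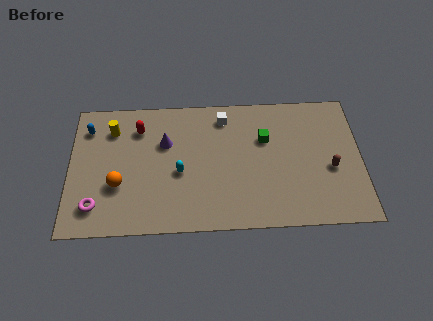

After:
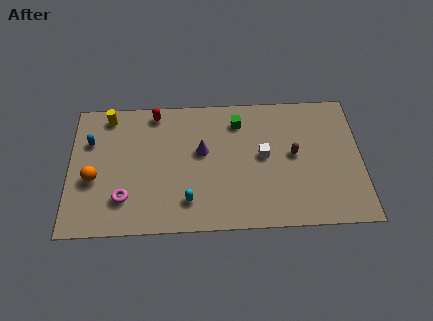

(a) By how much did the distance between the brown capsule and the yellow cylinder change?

-1.6

Before: roughly 11.1 units apart; after: 9.5. That's 1.6 units closer together.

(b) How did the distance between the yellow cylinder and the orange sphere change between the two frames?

+0.5

They were about 3.3 units apart before and 3.8 after — 0.5 units further apart.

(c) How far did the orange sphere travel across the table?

1.3

The orange sphere was near (2.4, 2.8) before and (1.2, 3.2) after, so it travelled √(1.2² + 0.4²) ≈ 1.3 units.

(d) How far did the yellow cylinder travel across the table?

0.8

The yellow cylinder moved from about (2.1, 6.1) to (1.9, 6.9), a distance of √(0.2² + 0.8²) ≈ 0.8.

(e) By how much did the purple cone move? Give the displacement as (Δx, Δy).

(1.8, -0.6)

From the two frames, the purple cone sits at roughly (4.7, 5.2) before and (6.5, 4.6) after.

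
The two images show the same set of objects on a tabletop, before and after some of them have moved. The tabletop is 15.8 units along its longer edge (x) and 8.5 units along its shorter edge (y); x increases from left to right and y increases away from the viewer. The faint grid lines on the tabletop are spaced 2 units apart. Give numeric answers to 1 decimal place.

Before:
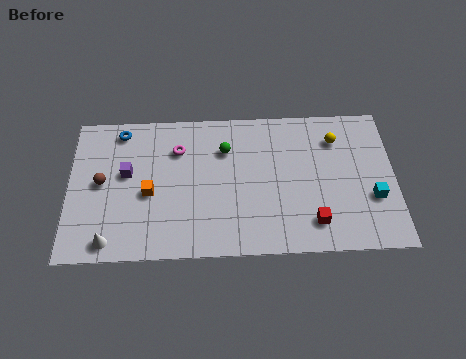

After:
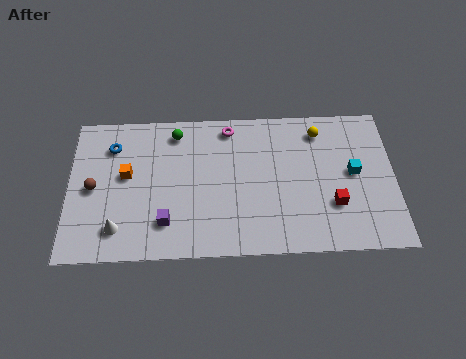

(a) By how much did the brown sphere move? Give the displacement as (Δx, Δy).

(-0.4, -0.3)

The brown sphere started near (1.6, 4.4) and ended near (1.2, 4.1).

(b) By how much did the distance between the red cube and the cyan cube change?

-1.1

Before: roughly 3.2 units apart; after: 2.1. That's 1.1 units closer together.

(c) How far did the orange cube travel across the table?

1.6

The orange cube was near (3.9, 3.7) before and (2.8, 4.8) after, so it travelled √(1.1² + 1.1²) ≈ 1.6 units.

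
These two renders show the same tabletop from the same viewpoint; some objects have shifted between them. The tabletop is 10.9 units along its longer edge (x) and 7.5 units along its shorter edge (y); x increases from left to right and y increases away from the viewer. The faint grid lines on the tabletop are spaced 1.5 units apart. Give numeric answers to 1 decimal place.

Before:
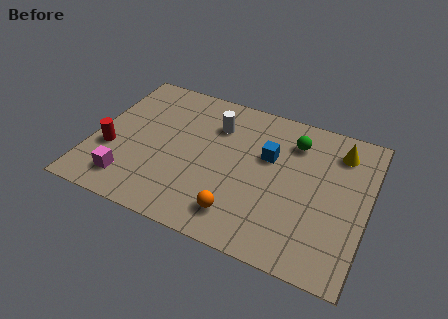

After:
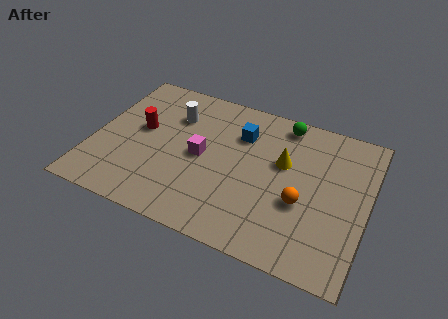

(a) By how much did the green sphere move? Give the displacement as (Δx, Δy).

(-0.5, 0.8)

The green sphere started near (7.8, 5.8) and ended near (7.3, 6.6).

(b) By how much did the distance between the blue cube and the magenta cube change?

-4.0

The distance was about 6.2 in the first image and 2.2 in the second, so they moved 4.0 units closer together.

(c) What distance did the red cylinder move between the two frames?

1.8

The red cylinder was near (0.8, 2.7) before and (1.8, 4.2) after, so it travelled √(1.0² + 1.5²) ≈ 1.8 units.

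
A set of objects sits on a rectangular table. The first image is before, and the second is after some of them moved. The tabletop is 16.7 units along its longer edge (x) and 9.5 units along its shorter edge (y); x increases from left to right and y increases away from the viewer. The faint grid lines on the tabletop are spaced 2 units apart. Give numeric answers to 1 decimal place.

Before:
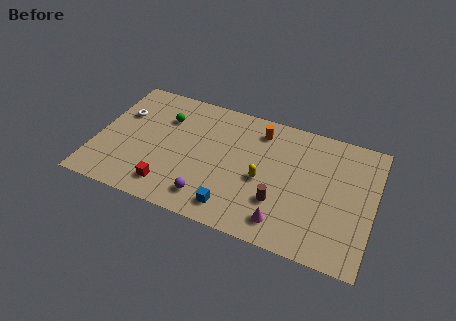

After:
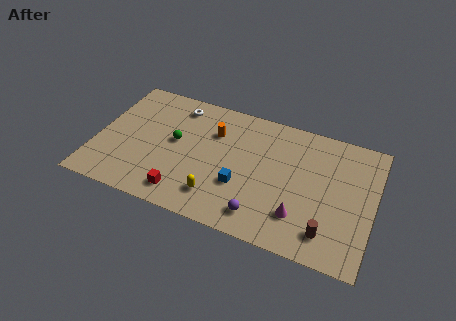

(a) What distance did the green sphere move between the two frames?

1.8

The green sphere moved from about (3.9, 6.8) to (4.7, 5.2), a distance of √(0.8² + 1.6²) ≈ 1.8.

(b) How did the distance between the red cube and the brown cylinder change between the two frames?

+2.0

The distance was about 6.6 in the first image and 8.6 in the second, so they moved 2.0 units further apart.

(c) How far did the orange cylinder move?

2.9

The orange cylinder moved from about (9.6, 7.8) to (6.9, 6.7), a distance of √(2.7² + 1.1²) ≈ 2.9.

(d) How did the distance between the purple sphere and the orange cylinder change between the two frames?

-0.5

The distance was about 6.6 in the first image and 6.1 in the second, so they moved 0.5 units closer together.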